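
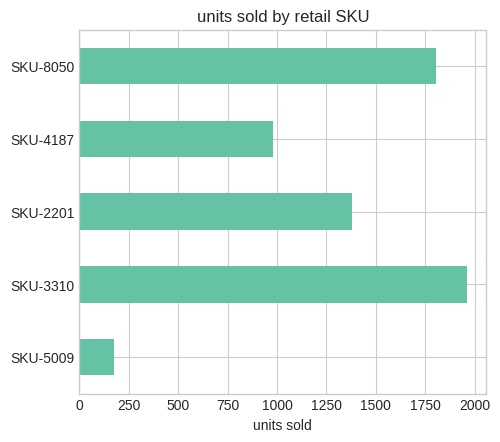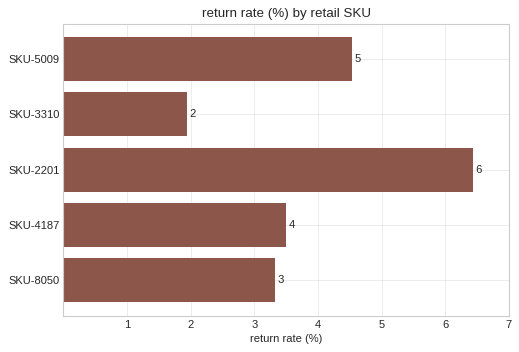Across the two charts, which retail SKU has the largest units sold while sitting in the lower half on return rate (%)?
Chart 2 median return rate (%) ≈ 4; below-median retail SKUs: SKU-3310, SKU-8050. Among those, SKU-3310 has the highest units sold (≈ 2000).

SKU-3310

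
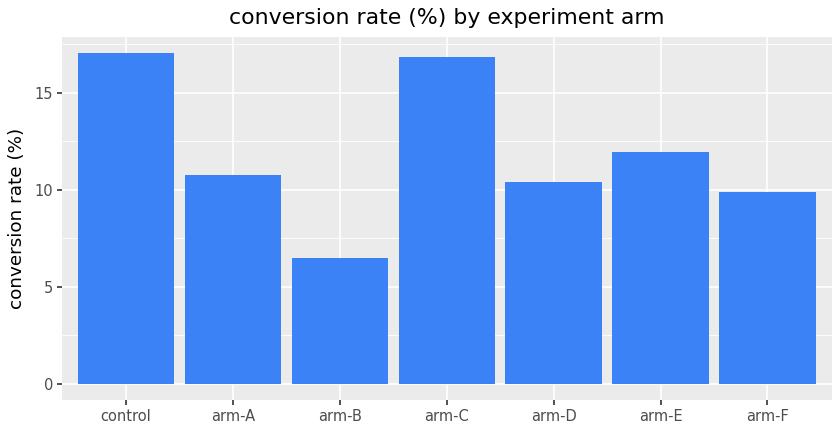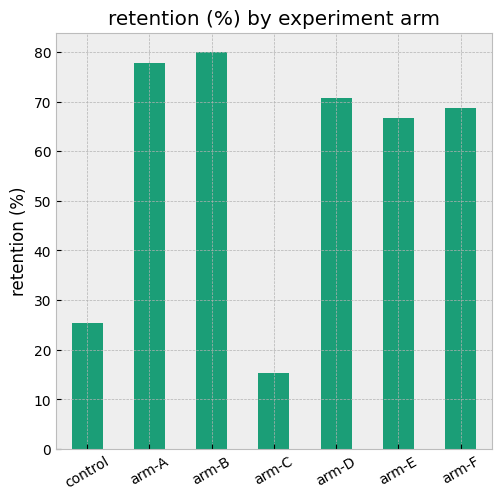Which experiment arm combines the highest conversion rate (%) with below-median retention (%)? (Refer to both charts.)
Chart 2 median retention (%) ≈ 70; below-median experiment arms: control, arm-C, arm-E. Among those, control has the highest conversion rate (%) (≈ 18).

control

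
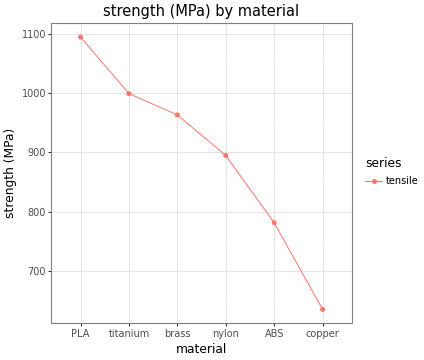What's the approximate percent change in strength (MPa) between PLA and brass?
PLA ≈ 1100, brass ≈ 950; (950 − 1100) / 1100 ≈ -13.6%.

≈ -13.6%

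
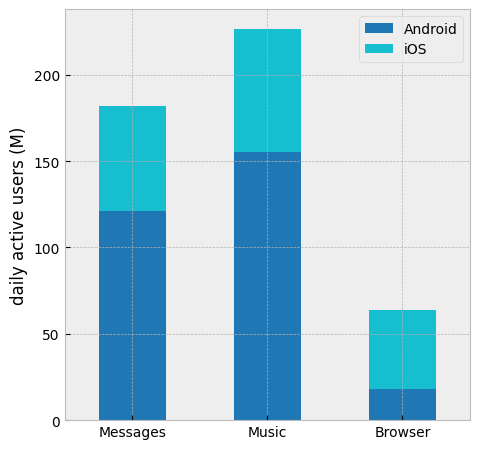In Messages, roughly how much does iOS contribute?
iOS top ≈ 180, bottom ≈ 120; segment ≈ 60.

≈ 60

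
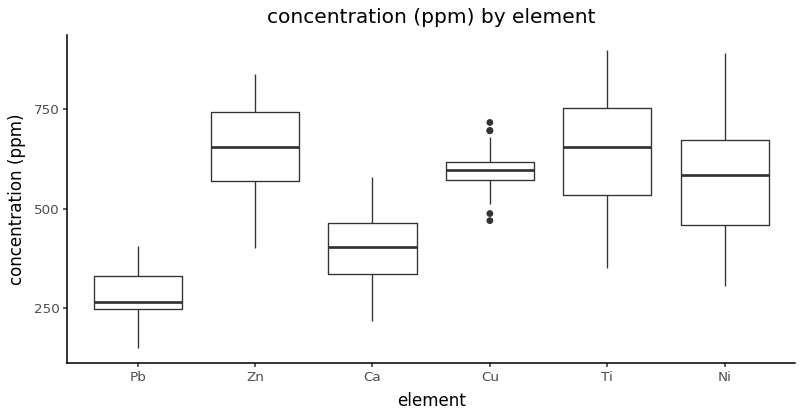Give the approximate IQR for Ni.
≈ 200

Q3 ≈ 650, Q1 ≈ 450; IQR ≈ 200.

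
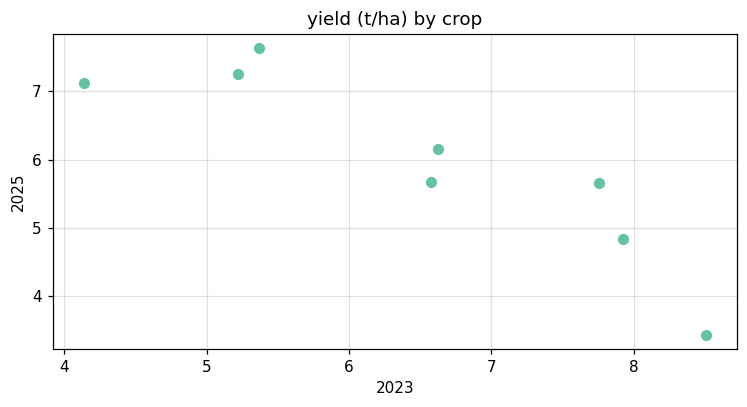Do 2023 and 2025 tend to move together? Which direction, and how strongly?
negative, strong

Points are negatively correlated; strong (|r| ≈ 0.9).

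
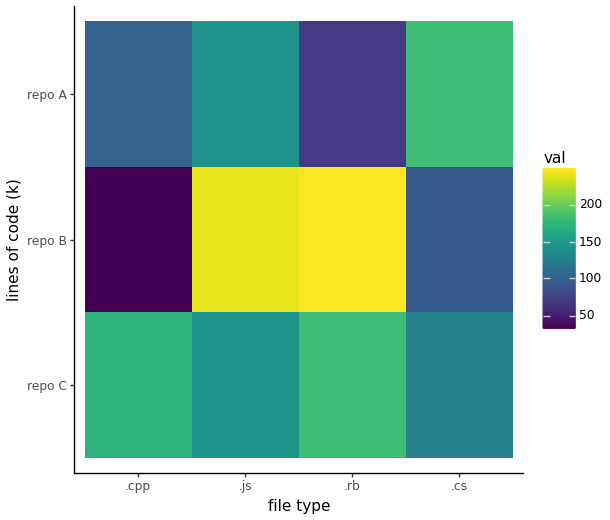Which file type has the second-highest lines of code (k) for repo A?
Top 3 for repo A: .cs ≈ 180, .js ≈ 140, .cpp ≈ 100.

.js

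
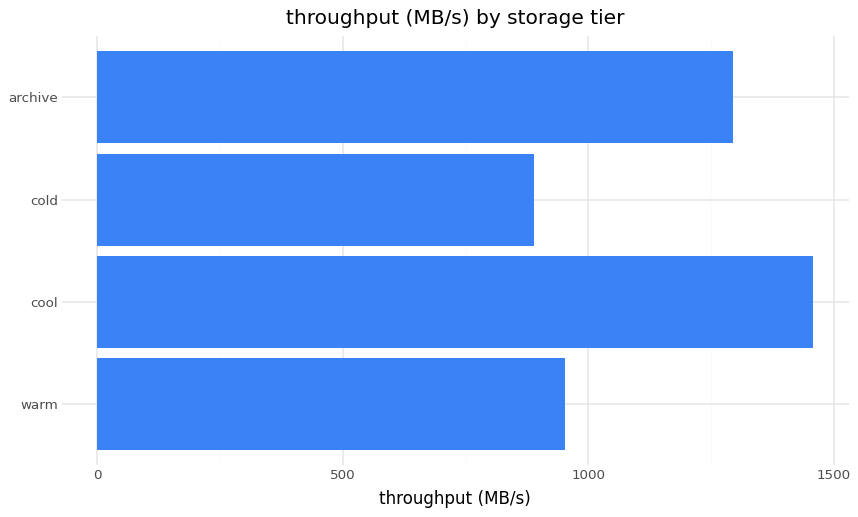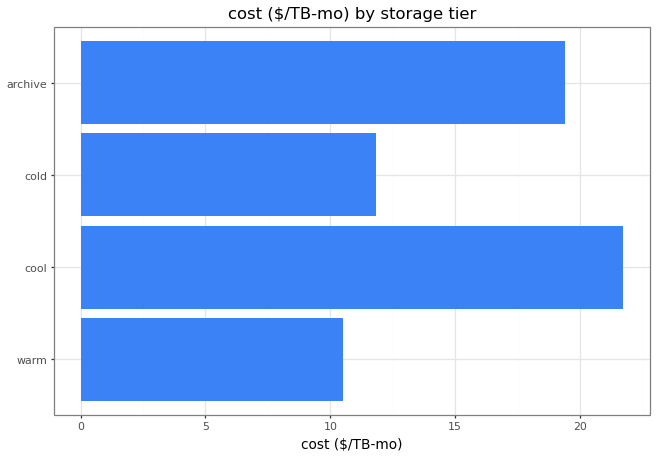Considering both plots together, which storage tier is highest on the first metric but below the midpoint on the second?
warm

Chart 2 median cost ($/TB-mo) ≈ 16; below-median storage tiers: warm, cold. Among those, warm has the highest throughput (MB/s) (≈ 1000).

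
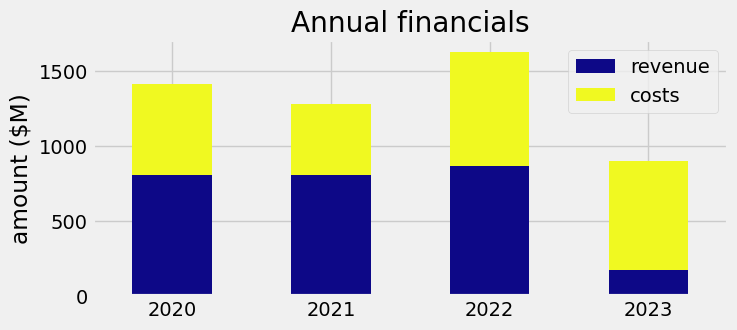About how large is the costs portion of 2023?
costs top ≈ 1000, bottom ≈ 200; segment ≈ 800.

≈ 800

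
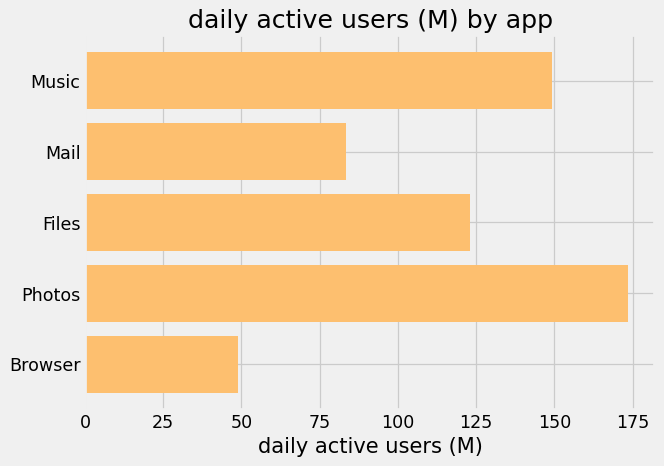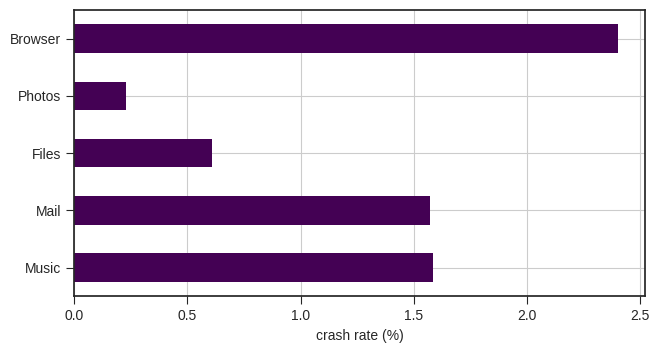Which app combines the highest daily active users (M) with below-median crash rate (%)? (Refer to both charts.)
Chart 2 median crash rate (%) ≈ 1.5; below-median apps: Files, Photos. Among those, Photos has the highest daily active users (M) (≈ 180).

Photos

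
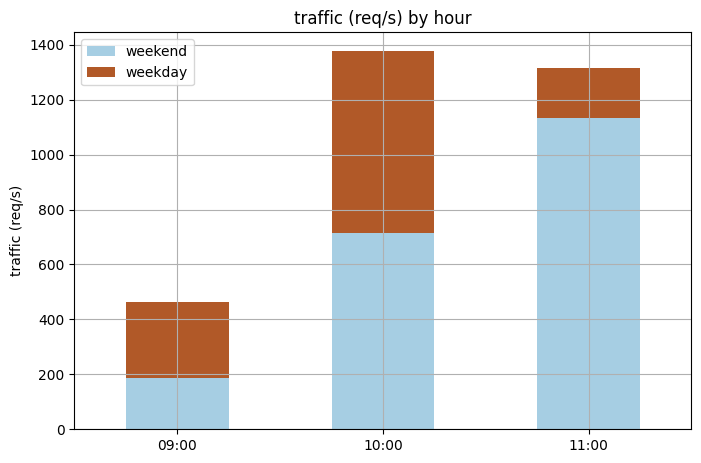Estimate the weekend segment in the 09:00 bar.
≈ 200

weekend top ≈ 200, bottom ≈ 0; segment ≈ 200.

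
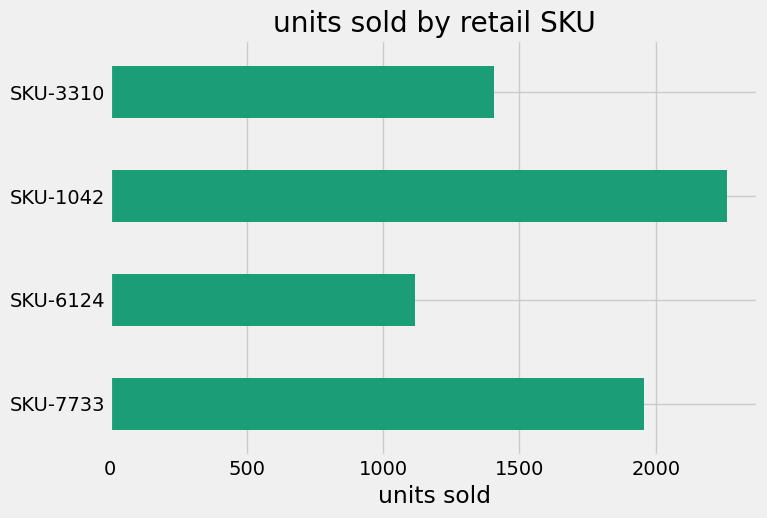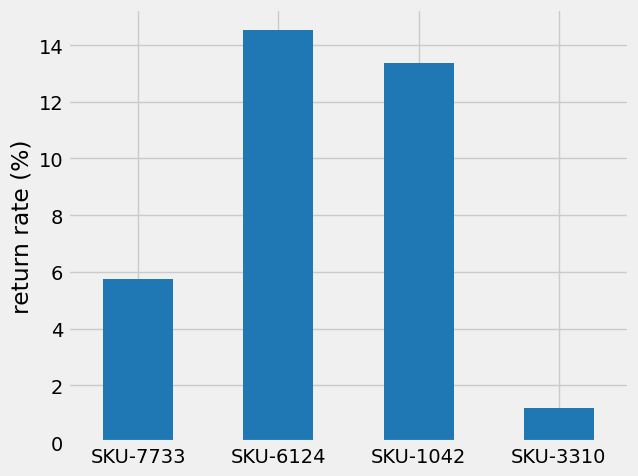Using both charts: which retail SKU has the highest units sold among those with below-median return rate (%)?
SKU-7733

Chart 2 median return rate (%) ≈ 10; below-median retail SKUs: SKU-7733, SKU-3310. Among those, SKU-7733 has the highest units sold (≈ 2000).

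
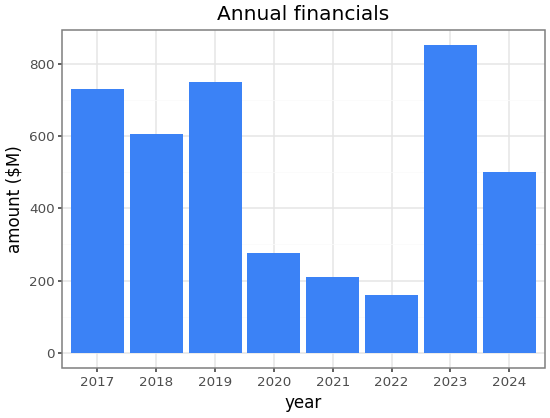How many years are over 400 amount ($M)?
Above 400: 2017, 2018, 2019, 2023, 2024.

5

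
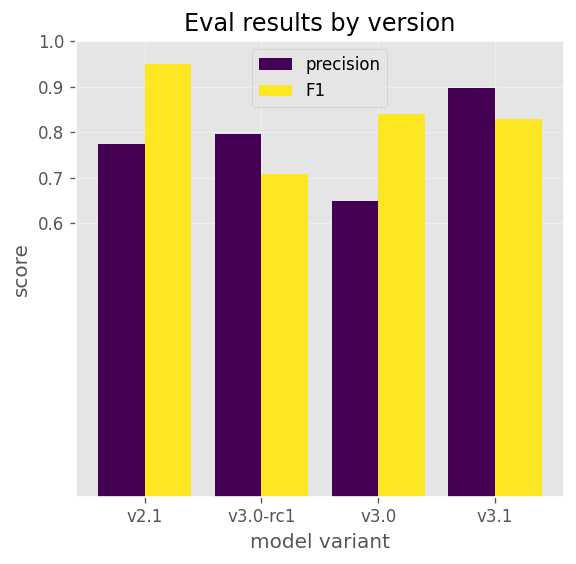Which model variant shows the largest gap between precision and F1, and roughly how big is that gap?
v3.0, ≈ 0.2

v3.0: precision ≈ 0.6, F1 ≈ 0.8 → gap ≈ 0.2. Next-largest (v2.1) is only ≈ 0.1.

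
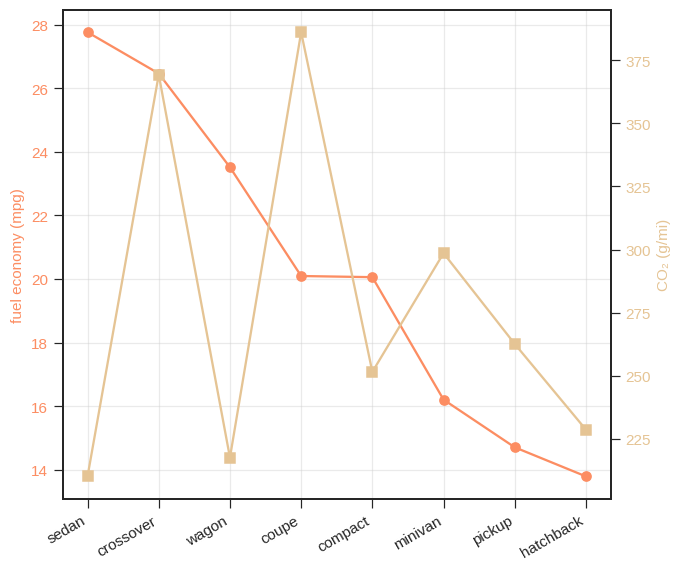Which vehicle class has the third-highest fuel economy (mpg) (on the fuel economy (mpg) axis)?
Top 4 (on the fuel economy (mpg) axis): sedan ≈ 28, crossover ≈ 26, wagon ≈ 24, coupe ≈ 20.

wagon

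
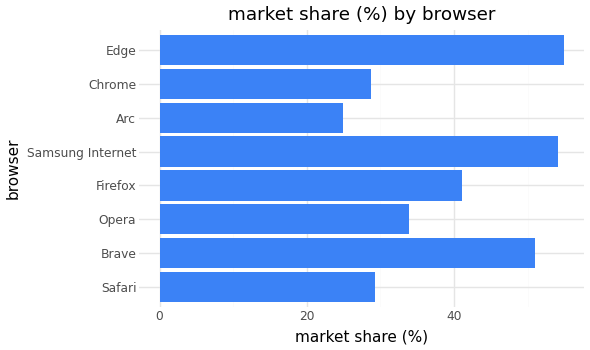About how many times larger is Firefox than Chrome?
≈ 1.33×

Firefox ≈ 40, Chrome ≈ 30; 40/30 ≈ 1.33.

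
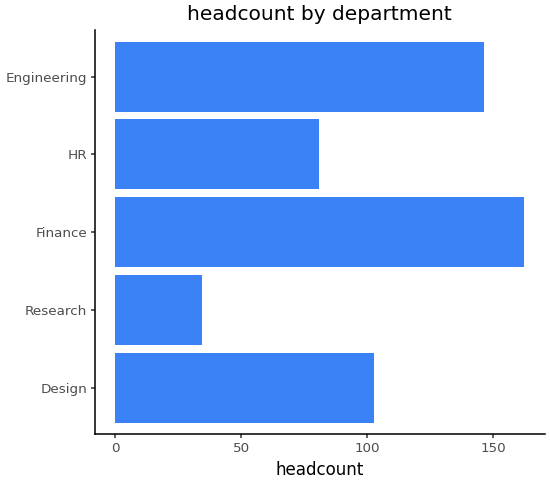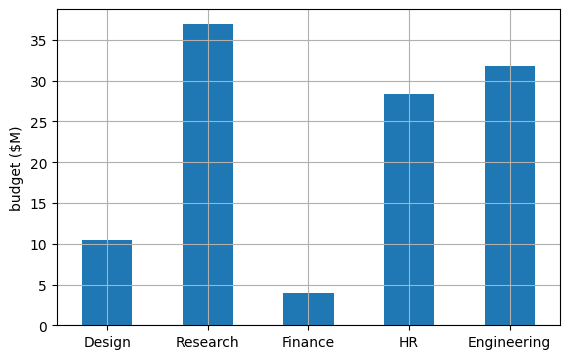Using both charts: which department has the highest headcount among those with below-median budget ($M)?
Finance

Chart 2 median budget ($M) ≈ 30; below-median departments: Design, Finance. Among those, Finance has the highest headcount (≈ 160).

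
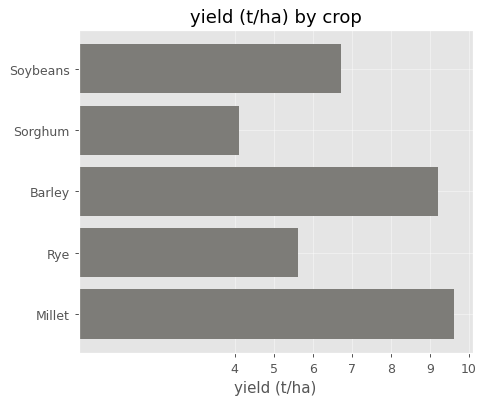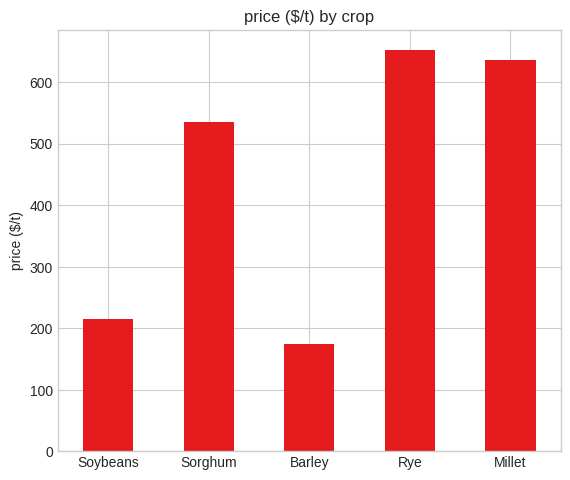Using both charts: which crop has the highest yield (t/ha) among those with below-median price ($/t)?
Barley

Chart 2 median price ($/t) ≈ 500; below-median crops: Soybeans, Barley. Among those, Barley has the highest yield (t/ha) (≈ 9).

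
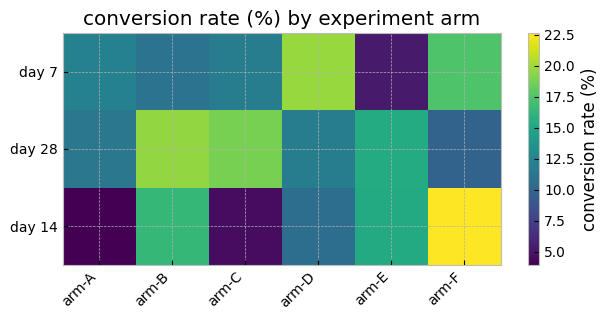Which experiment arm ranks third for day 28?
Top 4 for day 28: arm-B ≈ 20, arm-C ≈ 18, arm-E ≈ 16, arm-D ≈ 12.

arm-E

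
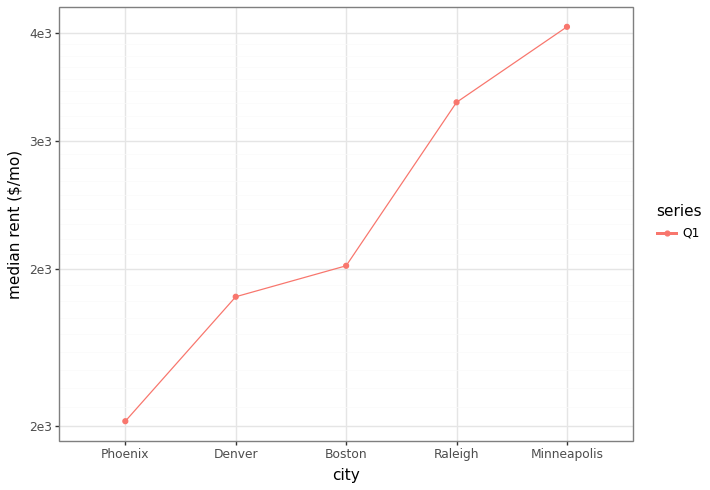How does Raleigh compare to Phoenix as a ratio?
≈ 1.6×

Raleigh ≈ 3200, Phoenix ≈ 2000; 3200/2000 ≈ 1.6.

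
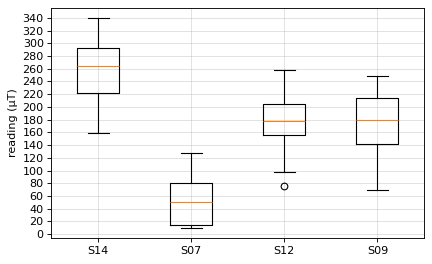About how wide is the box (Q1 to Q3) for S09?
≈ 80

Q3 ≈ 220, Q1 ≈ 140; IQR ≈ 80.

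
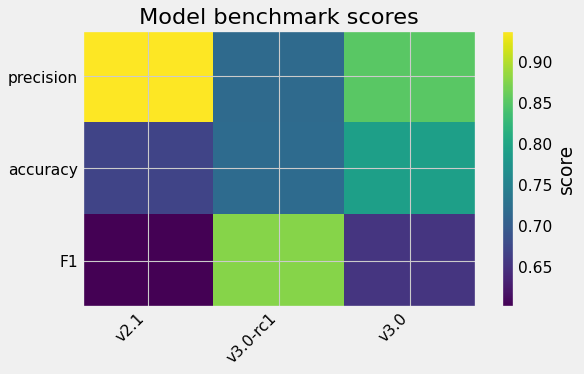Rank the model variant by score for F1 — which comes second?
v3.0

Top 3 for F1: v3.0-rc1 ≈ 0.90, v3.0 ≈ 0.65, v2.1 ≈ 0.60.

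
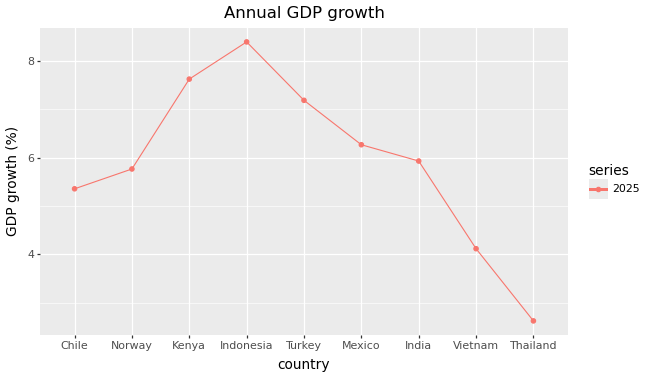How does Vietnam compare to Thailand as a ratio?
Vietnam ≈ 4.0, Thailand ≈ 2.5; 4.0/2.5 ≈ 1.6.

≈ 1.6×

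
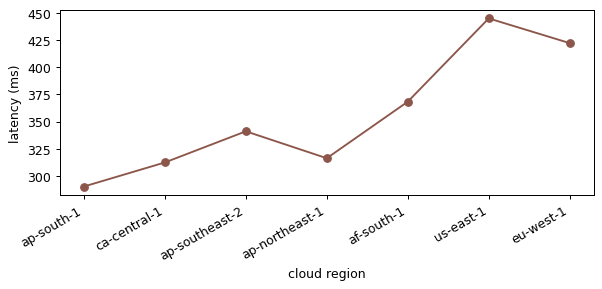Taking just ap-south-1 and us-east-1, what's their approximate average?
≈ 370

(300 + 440) / 2 ≈ 370.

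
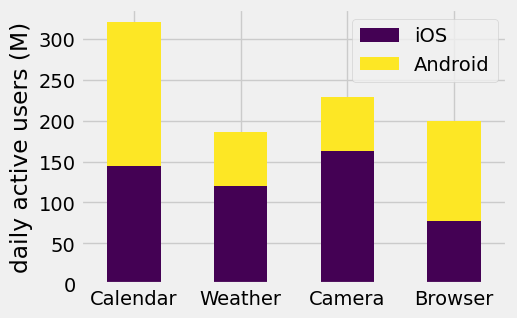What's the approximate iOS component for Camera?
≈ 150

iOS top ≈ 150, bottom ≈ 0; segment ≈ 150.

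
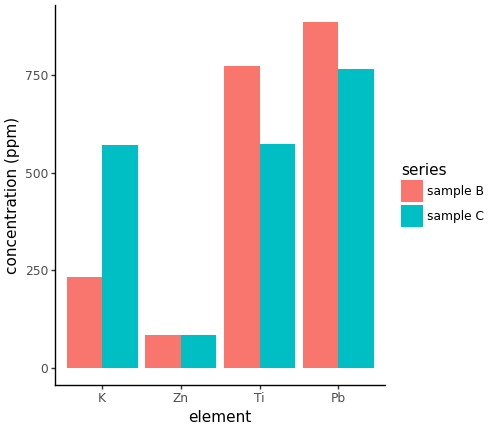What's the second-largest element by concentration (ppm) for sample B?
Top 3 for sample B: Pb ≈ 900, Ti ≈ 800, K ≈ 200.

Ti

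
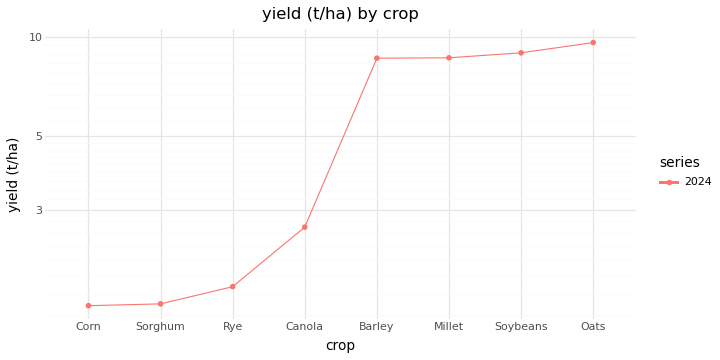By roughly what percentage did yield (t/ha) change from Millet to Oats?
≈ +11.1%

Millet ≈ 9, Oats ≈ 10; (10 − 9) / 9 ≈ +11.1%.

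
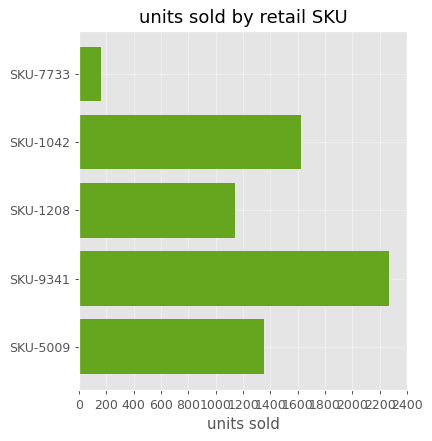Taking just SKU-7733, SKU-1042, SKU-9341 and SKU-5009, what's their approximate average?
≈ 1350

(200 + 1600 + 2200 + 1400) / 4 ≈ 1350.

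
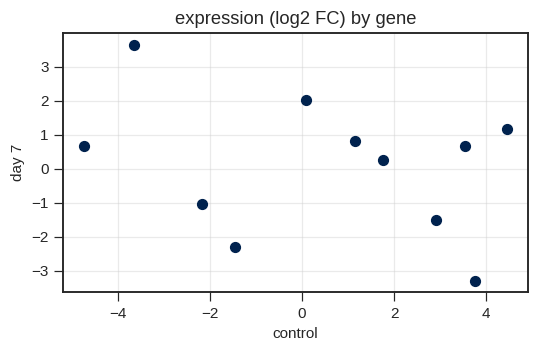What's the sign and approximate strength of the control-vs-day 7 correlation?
negative, weak

Points are negatively correlated; weak (|r| ≈ 0.3).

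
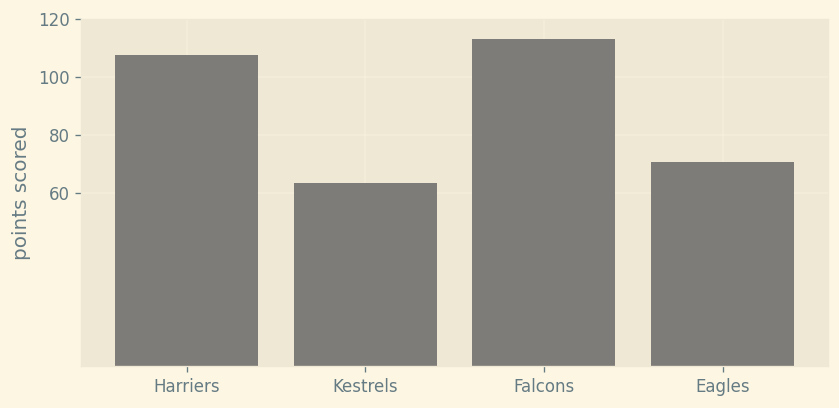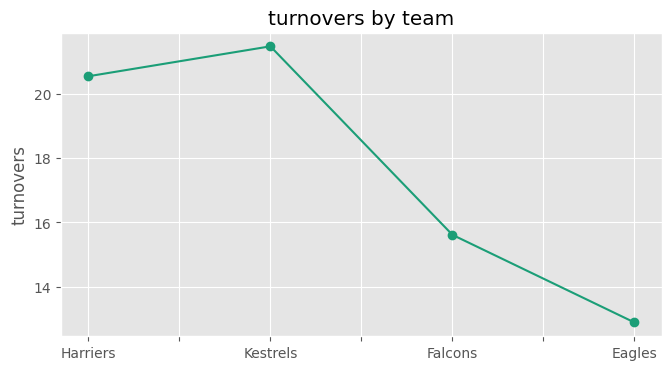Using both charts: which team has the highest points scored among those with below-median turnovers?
Falcons

Chart 2 median turnovers ≈ 18; below-median teams: Falcons, Eagles. Among those, Falcons has the highest points scored (≈ 120).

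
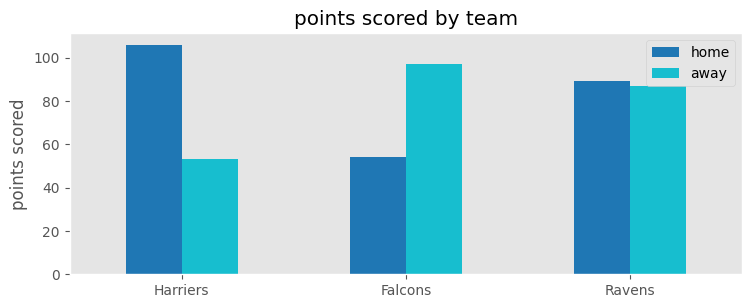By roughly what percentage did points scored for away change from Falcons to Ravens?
≈ -10%

Falcons ≈ 100, Ravens ≈ 90; (90 − 100) / 100 ≈ -10%.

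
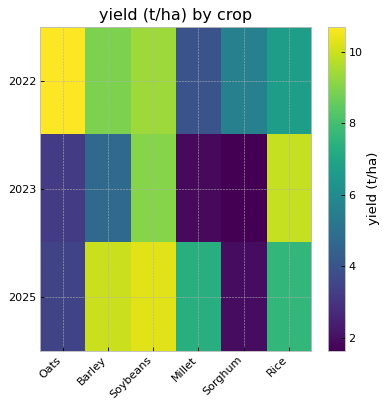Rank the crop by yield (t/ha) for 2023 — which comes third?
Barley

Top 4 for 2023: Rice ≈ 10, Soybeans ≈ 9, Barley ≈ 5, Oats ≈ 3.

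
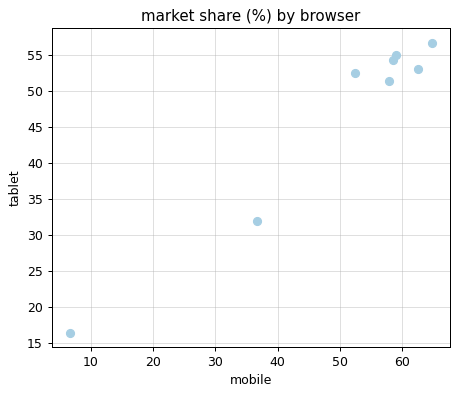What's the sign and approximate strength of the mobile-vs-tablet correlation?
positive, strong

Points are positively correlated; strong (|r| ≈ 1.0).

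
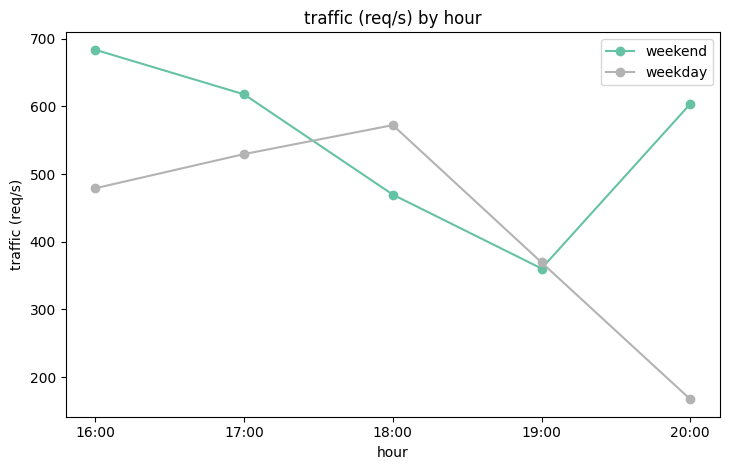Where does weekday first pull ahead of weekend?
17:00: weekday ≈ 550 vs weekend ≈ 600 (not yet); 18:00: weekday ≈ 550 vs weekend ≈ 450 (first crossover).

18:00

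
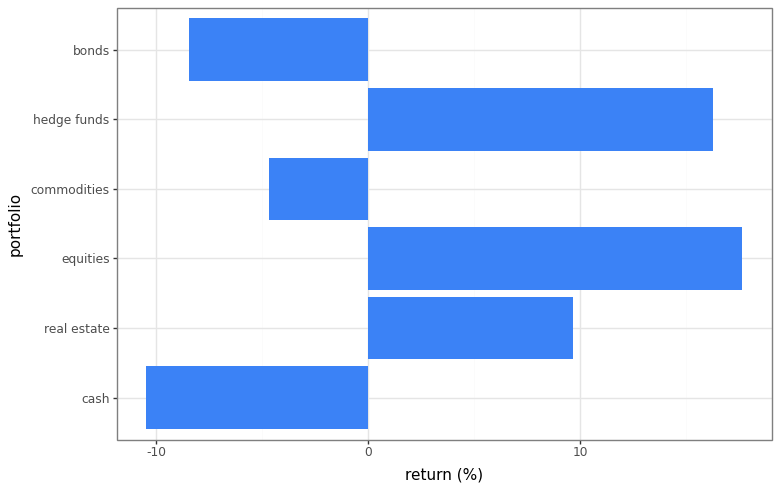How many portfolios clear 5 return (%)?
Above 5: real estate, equities, hedge funds.

3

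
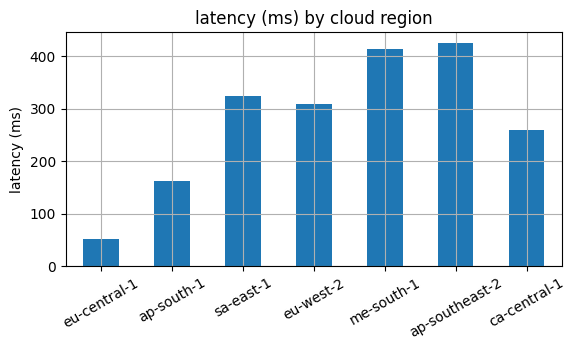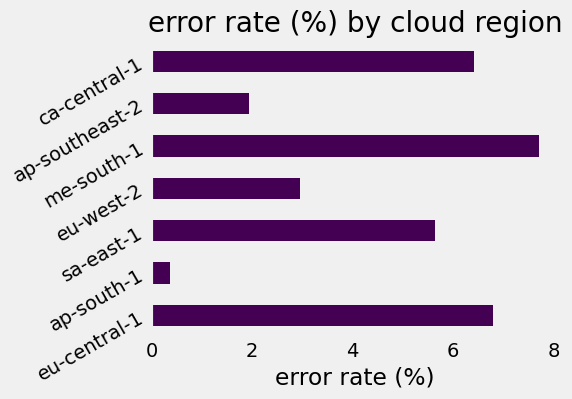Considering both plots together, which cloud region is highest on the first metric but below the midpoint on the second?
Chart 2 median error rate (%) ≈ 6; below-median cloud regions: ap-south-1, eu-west-2, ap-southeast-2. Among those, ap-southeast-2 has the highest latency (ms) (≈ 450).

ap-southeast-2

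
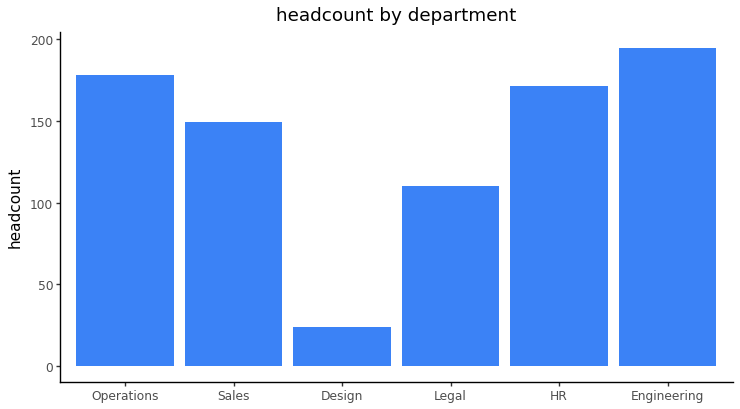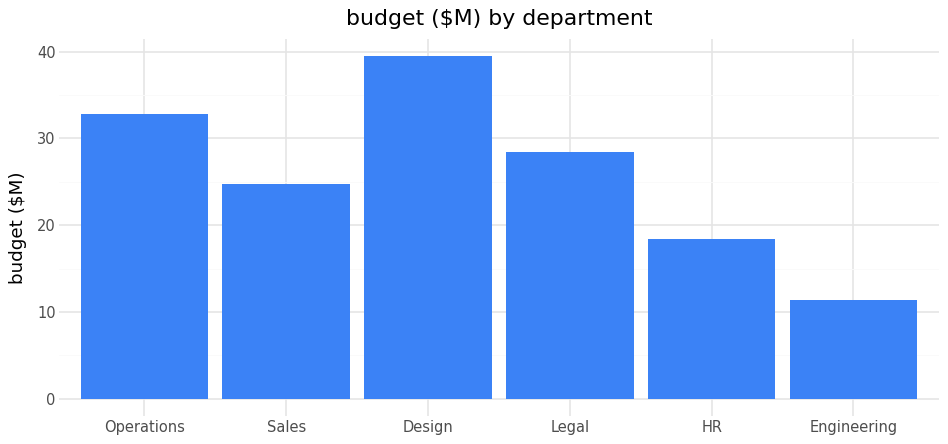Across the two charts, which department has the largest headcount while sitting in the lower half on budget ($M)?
Chart 2 median budget ($M) ≈ 25; below-median departments: Sales, HR, Engineering. Among those, Engineering has the highest headcount (≈ 200).

Engineering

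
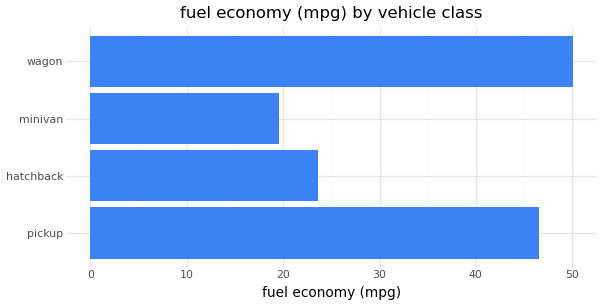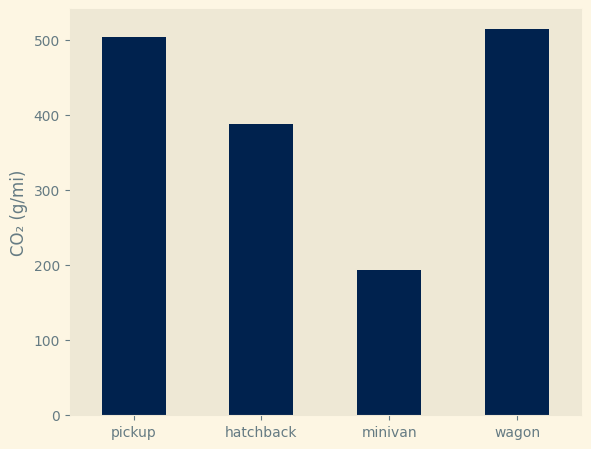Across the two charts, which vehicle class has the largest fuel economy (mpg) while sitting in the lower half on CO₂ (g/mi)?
hatchback

Chart 2 median CO₂ (g/mi) ≈ 450; below-median vehicle classes: hatchback, minivan. Among those, hatchback has the highest fuel economy (mpg) (≈ 25).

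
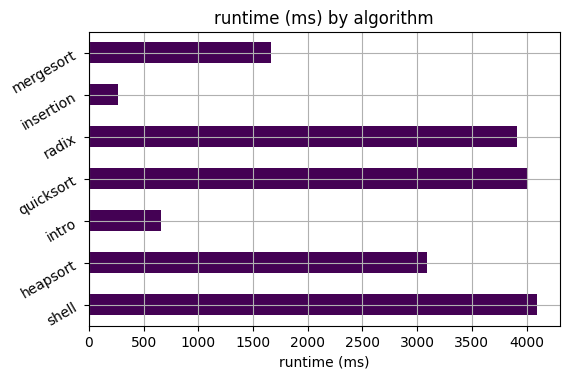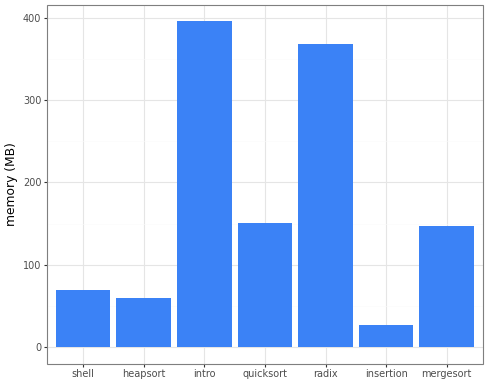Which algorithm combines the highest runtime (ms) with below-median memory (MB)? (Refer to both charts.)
shell

Chart 2 median memory (MB) ≈ 150; below-median algorithms: shell, heapsort, insertion. Among those, shell has the highest runtime (ms) (≈ 4000).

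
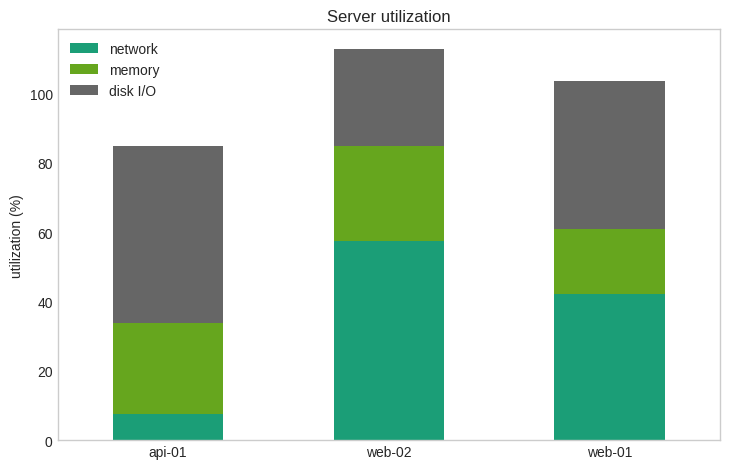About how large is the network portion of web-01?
≈ 40

network top ≈ 40, bottom ≈ 0; segment ≈ 40.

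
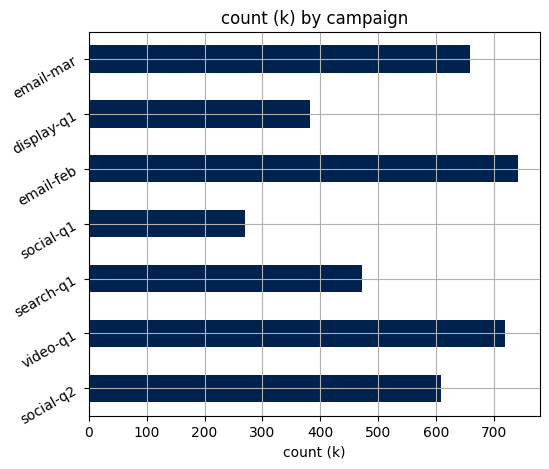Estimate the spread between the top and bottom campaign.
≈ 400

Max email-feb ≈ 700, min social-q1 ≈ 300; range ≈ 400.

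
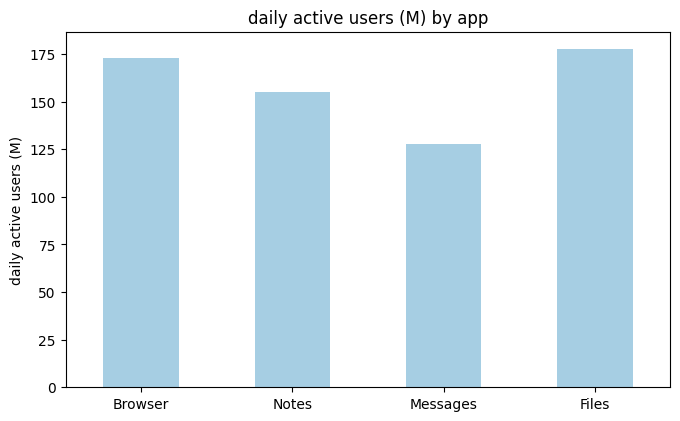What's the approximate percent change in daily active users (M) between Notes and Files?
Notes ≈ 160, Files ≈ 180; (180 − 160) / 160 ≈ +12.5%.

≈ +12.5%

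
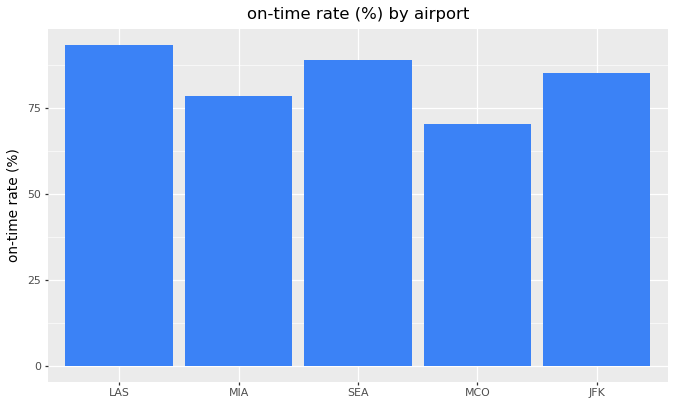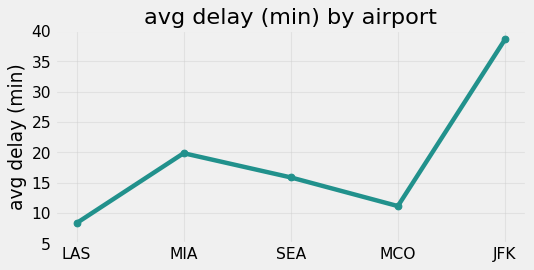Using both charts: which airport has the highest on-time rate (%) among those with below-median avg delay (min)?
LAS

Chart 2 median avg delay (min) ≈ 15; below-median airports: LAS, MCO. Among those, LAS has the highest on-time rate (%) (≈ 90).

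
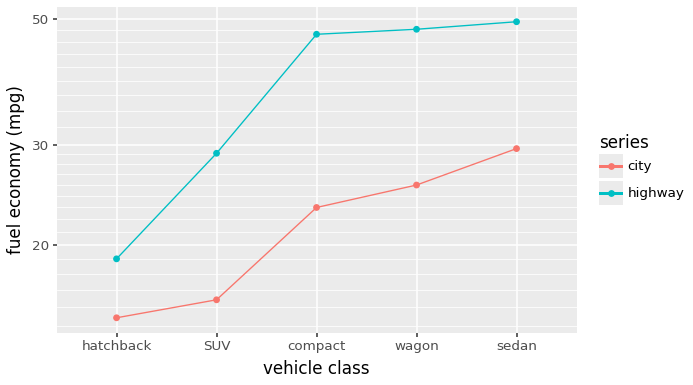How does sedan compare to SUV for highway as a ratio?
≈ 1.67×

sedan ≈ 50, SUV ≈ 30; 50/30 ≈ 1.67.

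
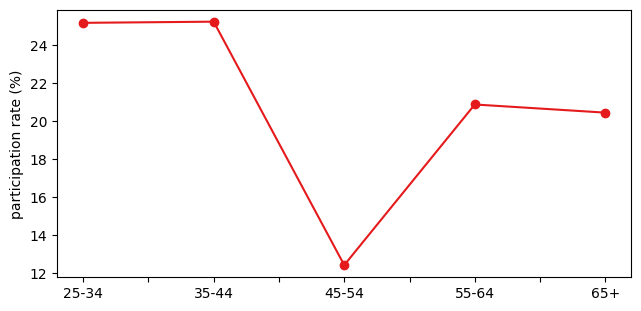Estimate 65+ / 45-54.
≈ 1.67×

65+ ≈ 20, 45-54 ≈ 12; 20/12 ≈ 1.67.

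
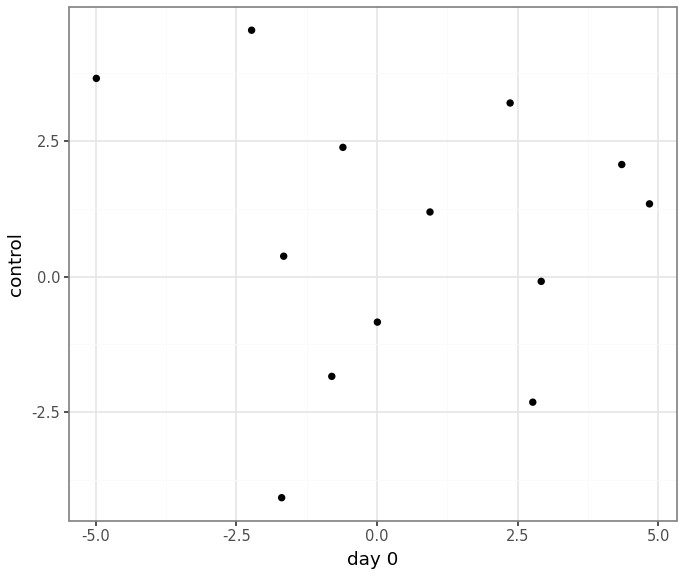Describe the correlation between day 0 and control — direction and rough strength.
no clear correlation

Points are roughly uncorrelated; weak (|r| ≈ 0.1).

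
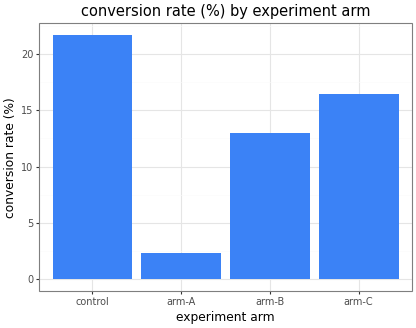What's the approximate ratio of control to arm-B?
control ≈ 22, arm-B ≈ 14; 22/14 ≈ 1.57.

≈ 1.57×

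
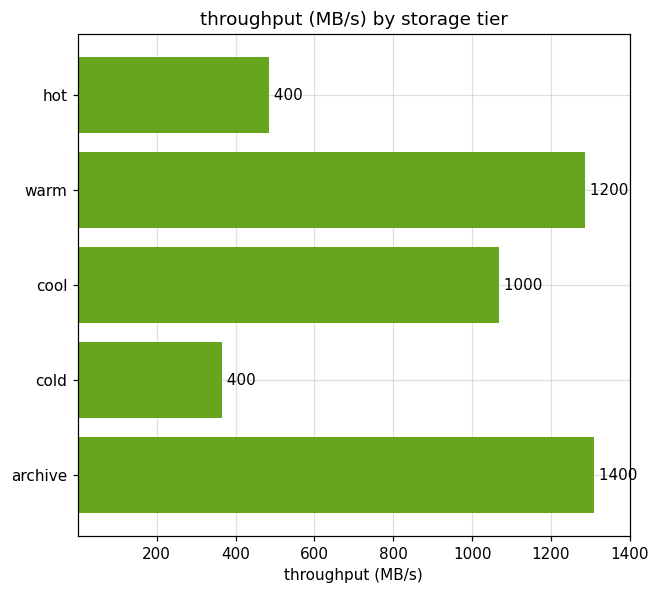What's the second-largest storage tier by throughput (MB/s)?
Top 3: archive ≈ 1400, warm ≈ 1200, cool ≈ 1000.

warm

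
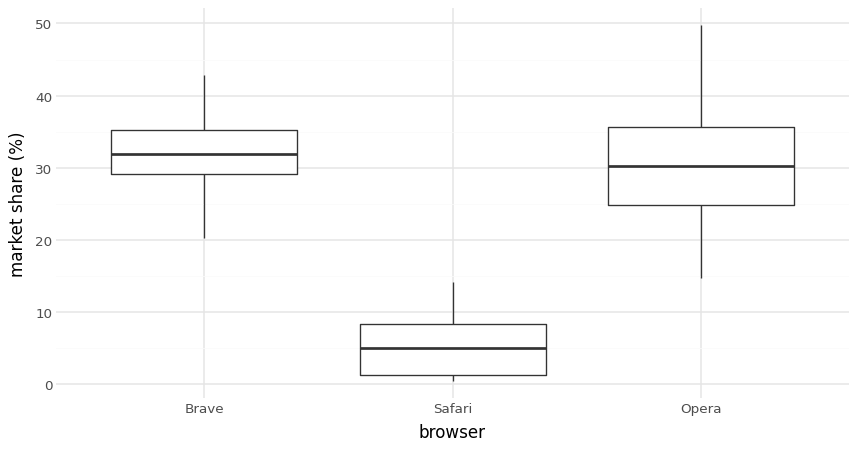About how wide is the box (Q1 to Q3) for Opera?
Q3 ≈ 35, Q1 ≈ 25; IQR ≈ 10.

≈ 10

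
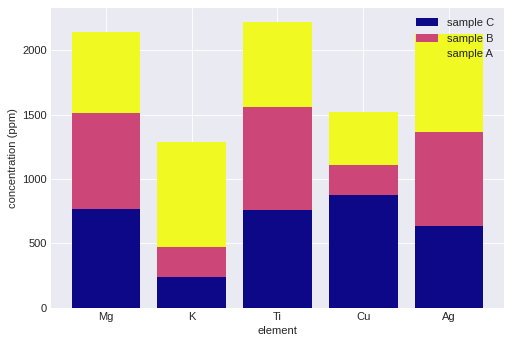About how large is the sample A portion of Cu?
≈ 400

sample A top ≈ 1600, bottom ≈ 1200; segment ≈ 400.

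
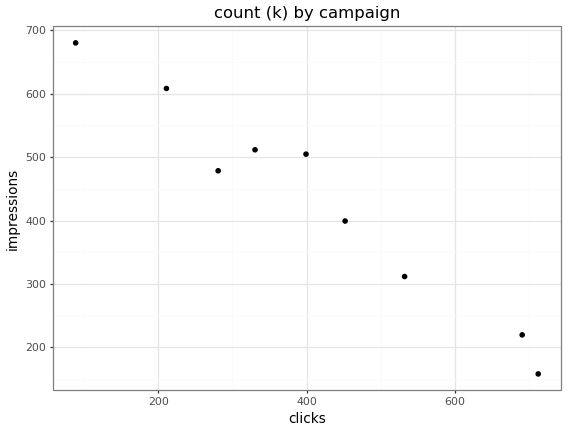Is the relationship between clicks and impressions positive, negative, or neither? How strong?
negative, strong

Points are negatively correlated; strong (|r| ≈ 1.0).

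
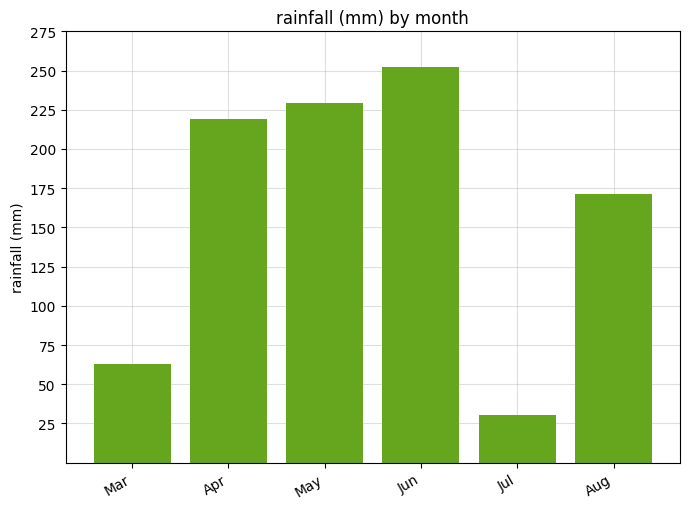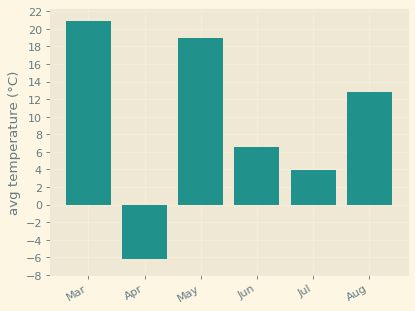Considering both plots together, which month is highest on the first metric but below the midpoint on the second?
Chart 2 median avg temperature (°C) ≈ 10; below-median months: Apr, Jun, Jul. Among those, Jun has the highest rainfall (mm) (≈ 250).

Jun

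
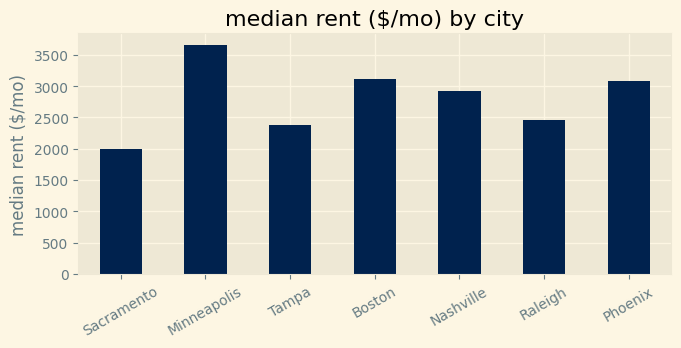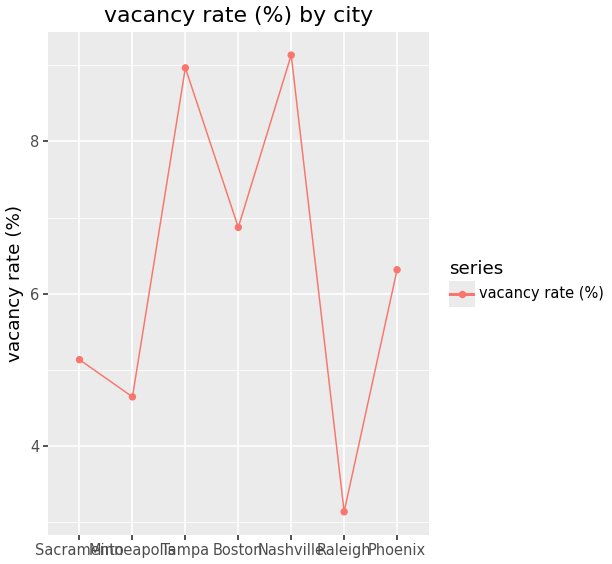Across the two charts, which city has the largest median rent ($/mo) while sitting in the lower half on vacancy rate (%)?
Chart 2 median vacancy rate (%) ≈ 6; below-median cities: Sacramento, Minneapolis, Raleigh. Among those, Minneapolis has the highest median rent ($/mo) (≈ 3500).

Minneapolis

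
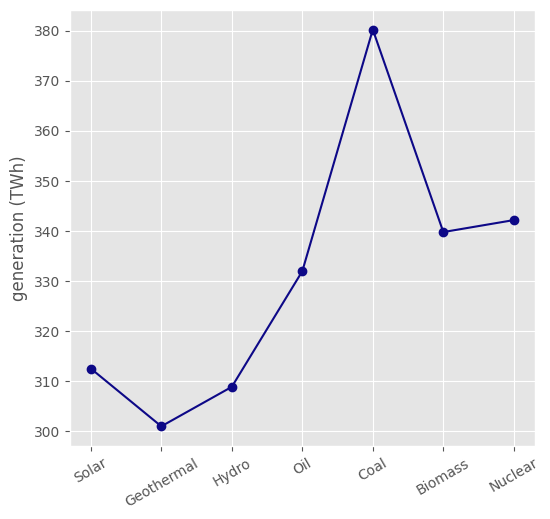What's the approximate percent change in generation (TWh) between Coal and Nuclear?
Coal ≈ 380, Nuclear ≈ 340; (340 − 380) / 380 ≈ -10.5%.

≈ -10.5%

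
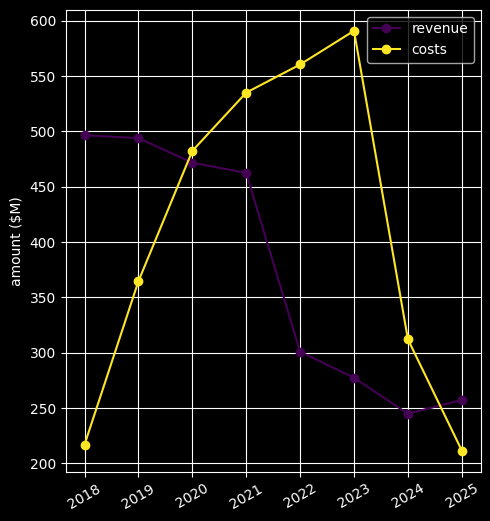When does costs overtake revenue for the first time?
2020

2019: costs ≈ 350 vs revenue ≈ 500 (not yet); 2020: costs ≈ 500 vs revenue ≈ 450 (first crossover).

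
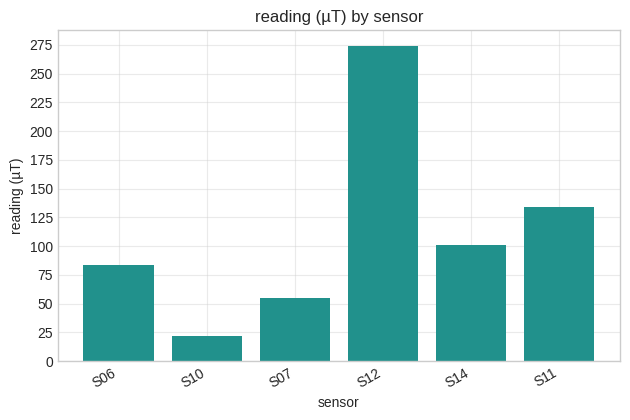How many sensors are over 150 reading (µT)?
1

Above 150: S12.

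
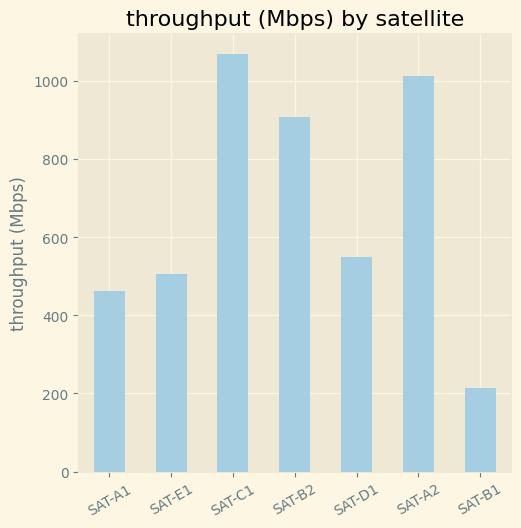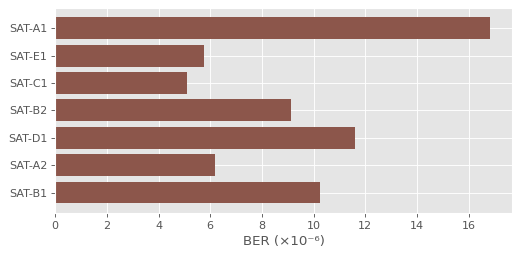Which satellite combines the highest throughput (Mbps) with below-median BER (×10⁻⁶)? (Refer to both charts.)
Chart 2 median BER (×10⁻⁶) ≈ 10; below-median satellites: SAT-E1, SAT-C1, SAT-A2. Among those, SAT-C1 has the highest throughput (Mbps) (≈ 1100).

SAT-C1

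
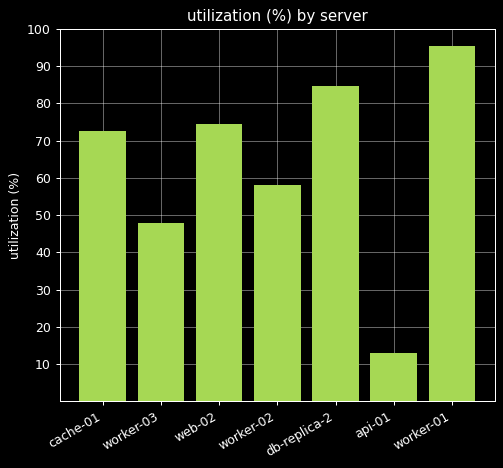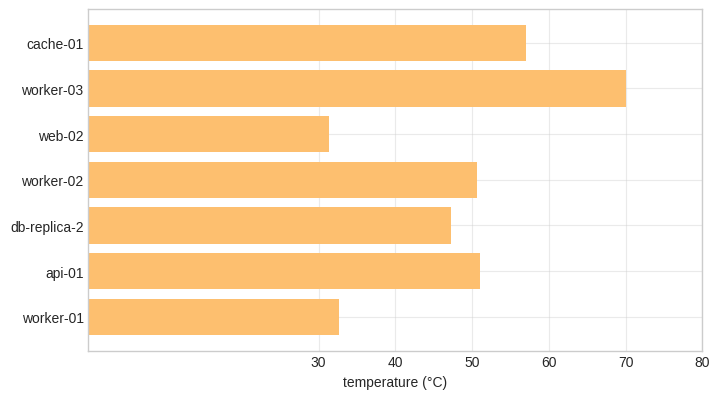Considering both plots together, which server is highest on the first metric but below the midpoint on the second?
worker-01

Chart 2 median temperature (°C) ≈ 50; below-median servers: web-02, db-replica-2, worker-01. Among those, worker-01 has the highest utilization (%) (≈ 100).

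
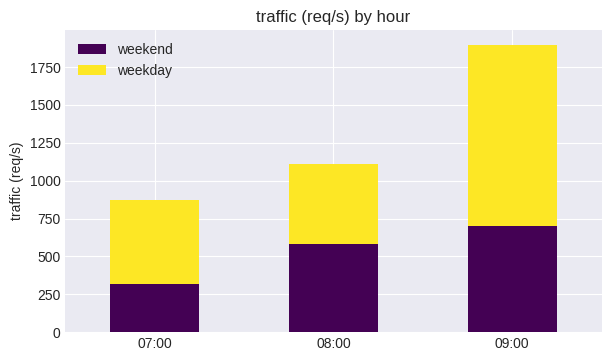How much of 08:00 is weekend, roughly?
≈ 600

weekend top ≈ 600, bottom ≈ 0; segment ≈ 600.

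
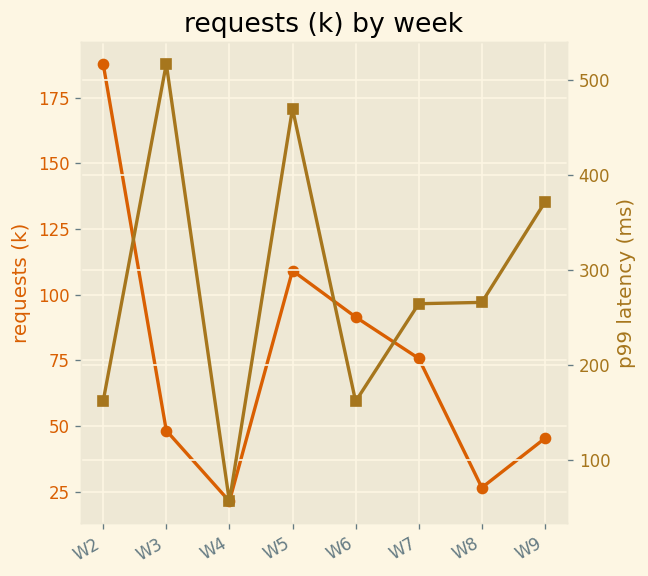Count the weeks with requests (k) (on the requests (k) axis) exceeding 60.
Above 60: W2, W5, W6, W7.

4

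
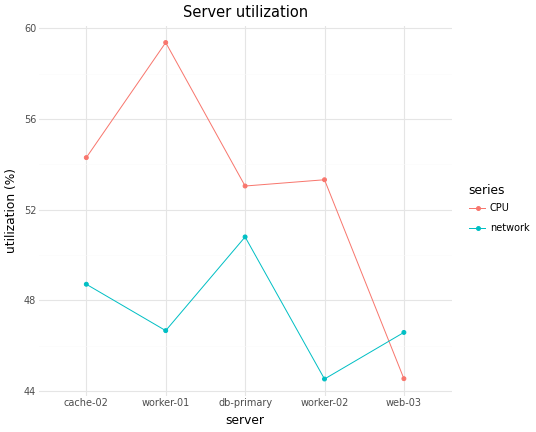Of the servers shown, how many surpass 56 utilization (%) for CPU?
Above 56: worker-01.

1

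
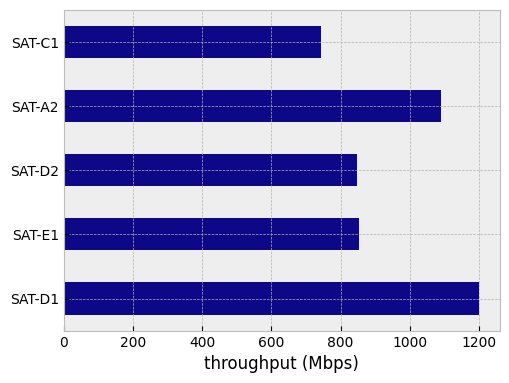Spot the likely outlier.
SAT-D1

SAT-D1 ≈ 1200; the rest sit between ≈ 700 and ≈ 1100.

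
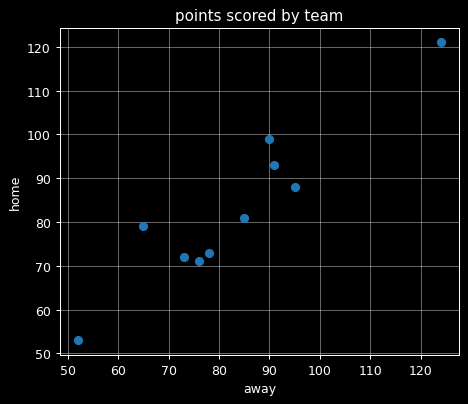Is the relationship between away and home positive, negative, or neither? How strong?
Points are positively correlated; strong (|r| ≈ 0.9).

positive, strong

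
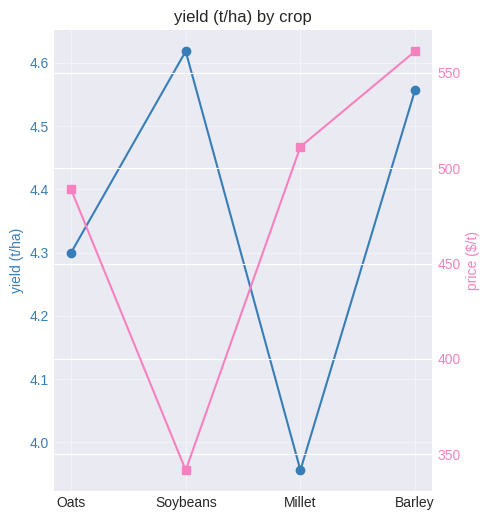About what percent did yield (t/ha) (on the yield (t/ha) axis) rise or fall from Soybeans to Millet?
≈ -13%

Soybeans ≈ 4.6, Millet ≈ 4.0; (4.0 − 4.6) / 4.6 ≈ -13%.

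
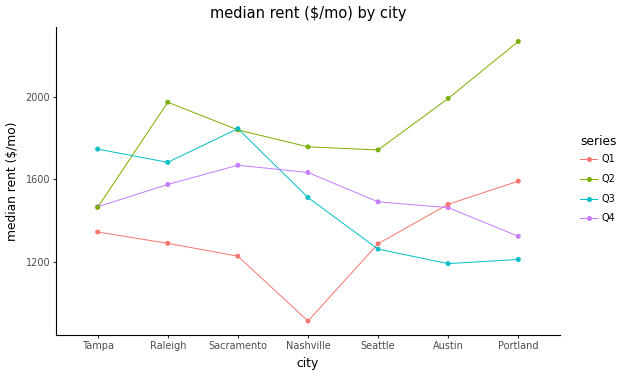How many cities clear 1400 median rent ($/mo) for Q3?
Above 1400: Tampa, Raleigh, Sacramento, Nashville.

4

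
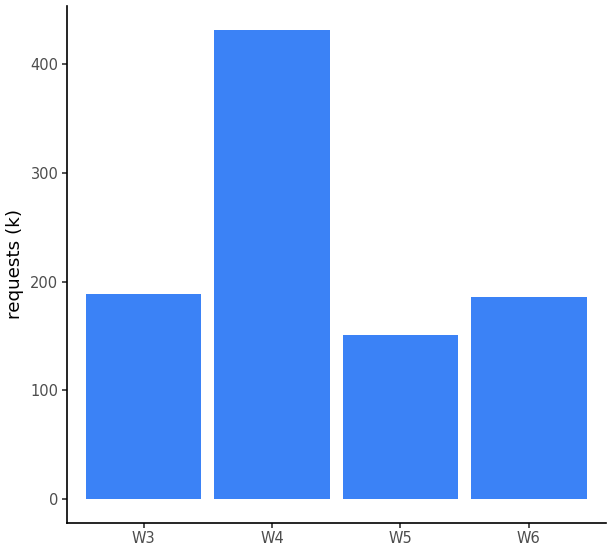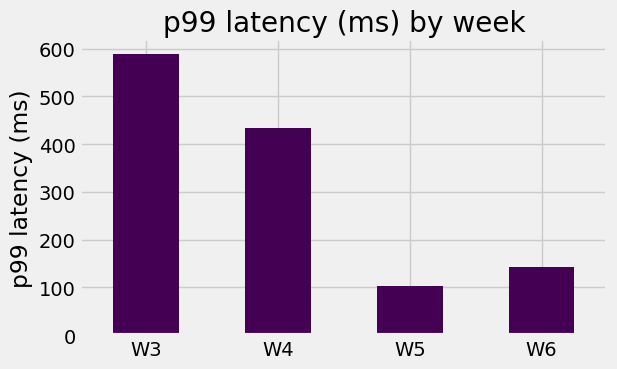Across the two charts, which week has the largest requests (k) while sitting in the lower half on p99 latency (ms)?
Chart 2 median p99 latency (ms) ≈ 300; below-median weeks: W5, W6. Among those, W6 has the highest requests (k) (≈ 200).

W6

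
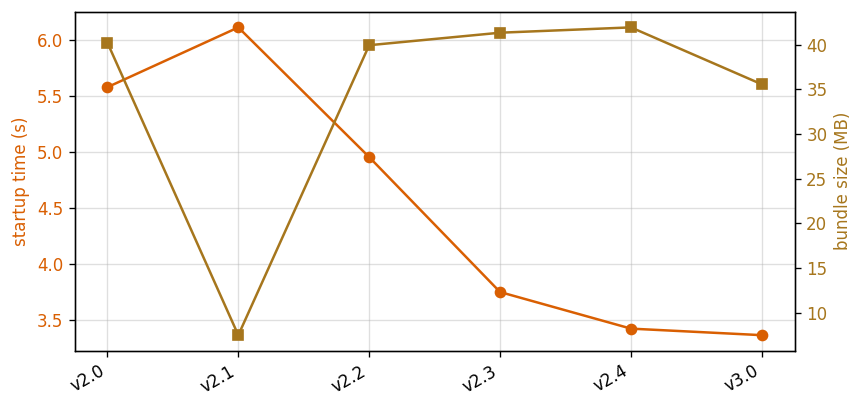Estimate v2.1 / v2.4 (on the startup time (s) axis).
≈ 1.71×

v2.1 ≈ 6.0, v2.4 ≈ 3.5; 6.0/3.5 ≈ 1.71.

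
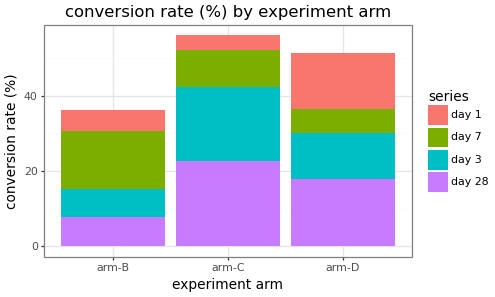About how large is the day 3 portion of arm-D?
day 3 top ≈ 30, bottom ≈ 20; segment ≈ 10.

≈ 10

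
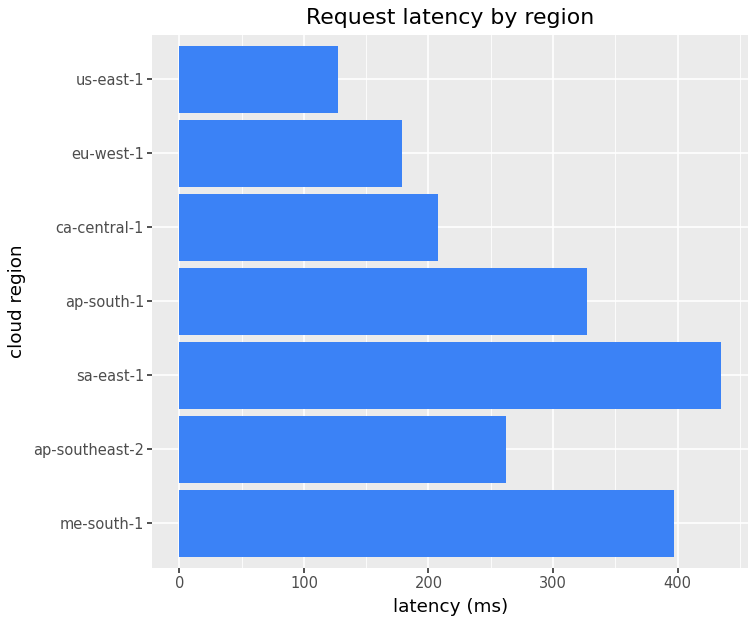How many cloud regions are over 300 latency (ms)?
3

Above 300: me-south-1, sa-east-1, ap-south-1.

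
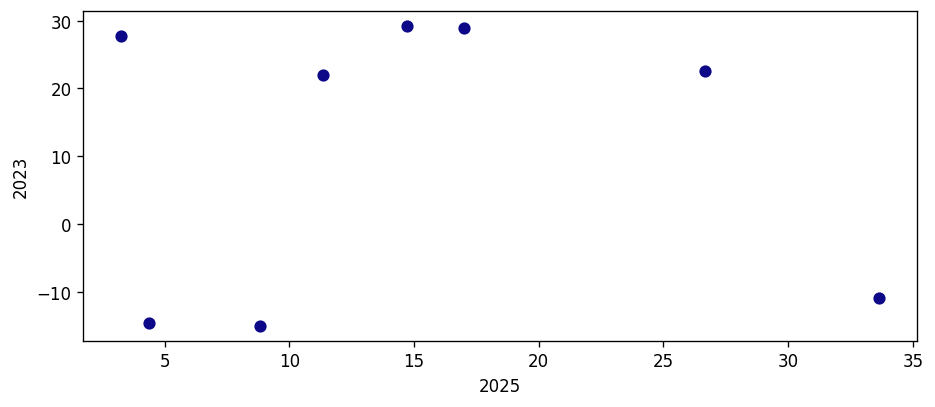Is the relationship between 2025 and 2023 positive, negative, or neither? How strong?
Points are roughly uncorrelated; weak (|r| ≈ 0.0).

no clear correlation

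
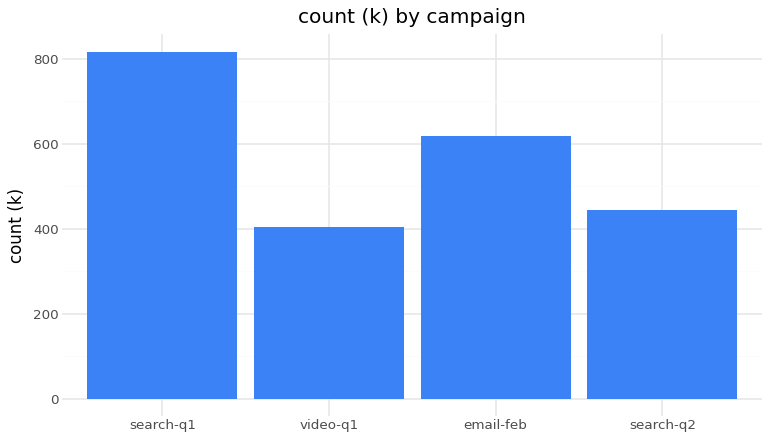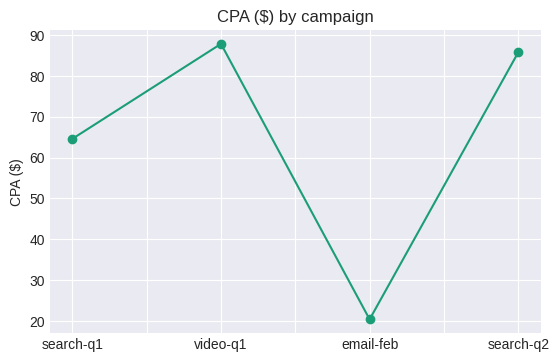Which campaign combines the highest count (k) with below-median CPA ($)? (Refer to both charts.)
search-q1

Chart 2 median CPA ($) ≈ 80; below-median campaigns: search-q1, email-feb. Among those, search-q1 has the highest count (k) (≈ 800).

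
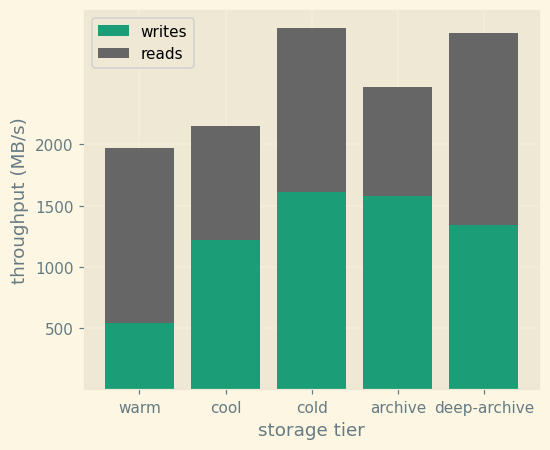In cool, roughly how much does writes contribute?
writes top ≈ 1000, bottom ≈ 0; segment ≈ 1000.

≈ 1000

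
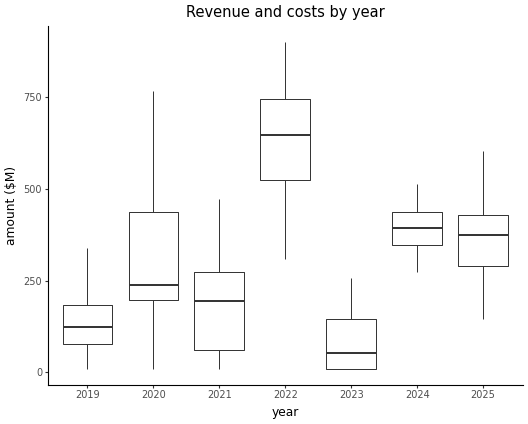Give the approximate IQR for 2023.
Q3 ≈ 150, Q1 ≈ 0; IQR ≈ 150.

≈ 150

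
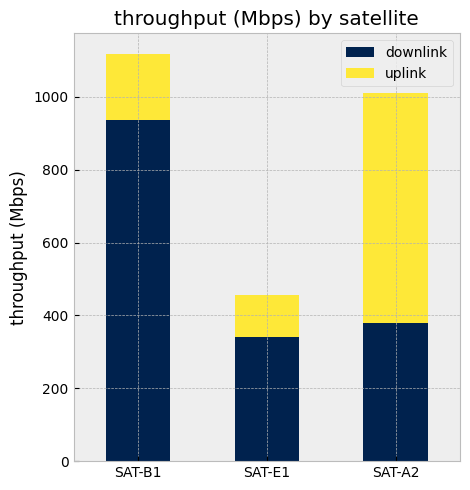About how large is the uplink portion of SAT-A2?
≈ 600

uplink top ≈ 1000, bottom ≈ 400; segment ≈ 600.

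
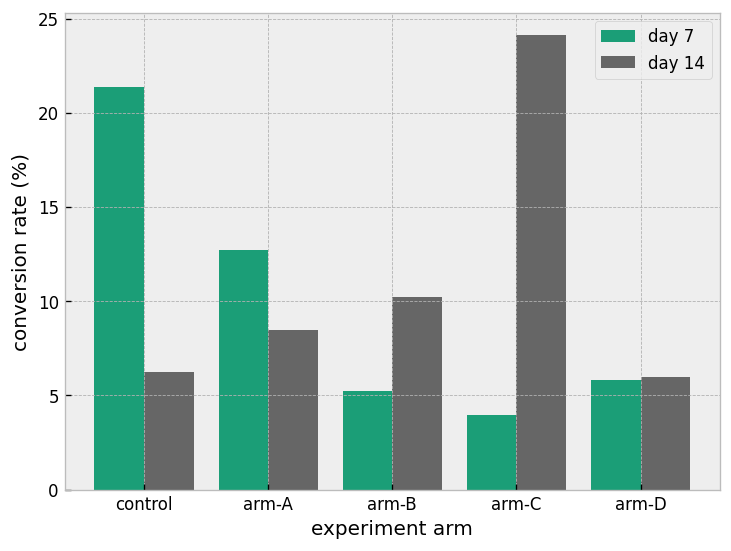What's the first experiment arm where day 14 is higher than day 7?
arm-B

arm-A: day 14 ≈ 10 vs day 7 ≈ 15 (not yet); arm-B: day 14 ≈ 10 vs day 7 ≈ 5 (first crossover).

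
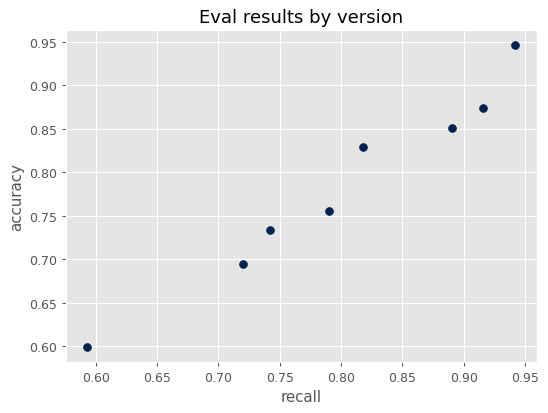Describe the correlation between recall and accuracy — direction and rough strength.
positive, strong

Points are positively correlated; strong (|r| ≈ 1.0).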